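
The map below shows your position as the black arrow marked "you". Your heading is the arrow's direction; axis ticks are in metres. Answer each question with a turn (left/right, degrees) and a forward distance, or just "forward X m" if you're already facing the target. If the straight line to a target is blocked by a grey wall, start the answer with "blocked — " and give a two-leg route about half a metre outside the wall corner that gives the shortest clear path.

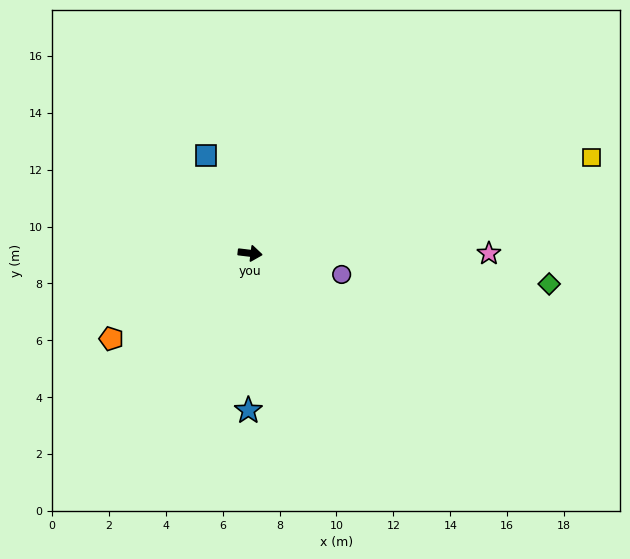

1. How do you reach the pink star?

turn left 7°, forward 8.4 m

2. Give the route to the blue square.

turn left 121°, forward 3.8 m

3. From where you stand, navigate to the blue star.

turn right 84°, forward 5.5 m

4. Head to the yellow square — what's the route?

turn left 22°, forward 12.4 m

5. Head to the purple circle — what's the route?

turn right 6°, forward 3.3 m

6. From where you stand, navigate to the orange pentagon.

turn right 142°, forward 5.7 m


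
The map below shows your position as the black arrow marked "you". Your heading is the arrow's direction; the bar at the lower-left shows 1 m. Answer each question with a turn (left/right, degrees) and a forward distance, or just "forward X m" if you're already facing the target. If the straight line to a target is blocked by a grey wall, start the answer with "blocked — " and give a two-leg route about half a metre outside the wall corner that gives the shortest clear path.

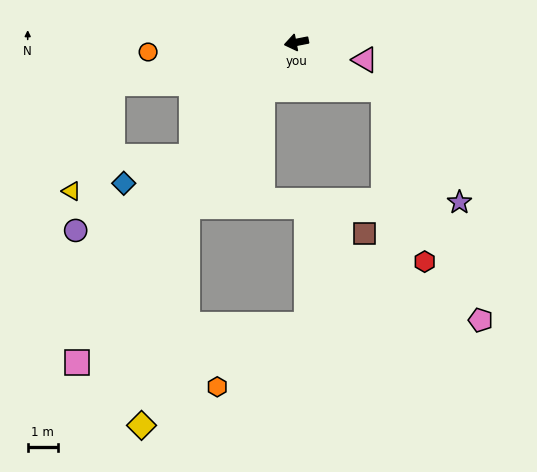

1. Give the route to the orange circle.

turn right 7°, forward 4.9 m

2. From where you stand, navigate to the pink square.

turn left 44°, forward 12.8 m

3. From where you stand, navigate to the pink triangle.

turn left 155°, forward 2.3 m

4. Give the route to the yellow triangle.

blocked — forward 6.2 m, then turn left 58°, forward 3.8 m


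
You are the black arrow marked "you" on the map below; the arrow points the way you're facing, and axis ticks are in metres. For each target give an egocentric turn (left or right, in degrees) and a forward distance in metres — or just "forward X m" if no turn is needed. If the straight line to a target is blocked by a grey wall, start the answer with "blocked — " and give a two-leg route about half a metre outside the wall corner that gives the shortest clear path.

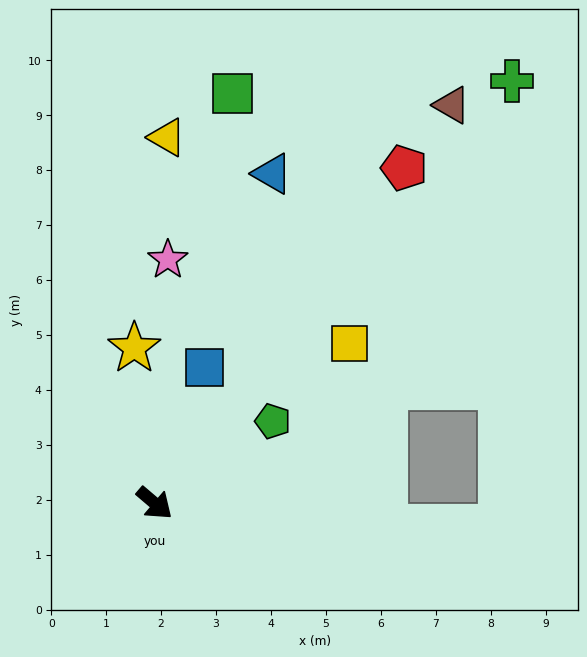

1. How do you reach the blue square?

turn left 110°, forward 2.6 m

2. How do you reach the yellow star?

turn left 138°, forward 2.8 m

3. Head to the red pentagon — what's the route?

turn left 94°, forward 7.6 m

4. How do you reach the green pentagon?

turn left 75°, forward 2.6 m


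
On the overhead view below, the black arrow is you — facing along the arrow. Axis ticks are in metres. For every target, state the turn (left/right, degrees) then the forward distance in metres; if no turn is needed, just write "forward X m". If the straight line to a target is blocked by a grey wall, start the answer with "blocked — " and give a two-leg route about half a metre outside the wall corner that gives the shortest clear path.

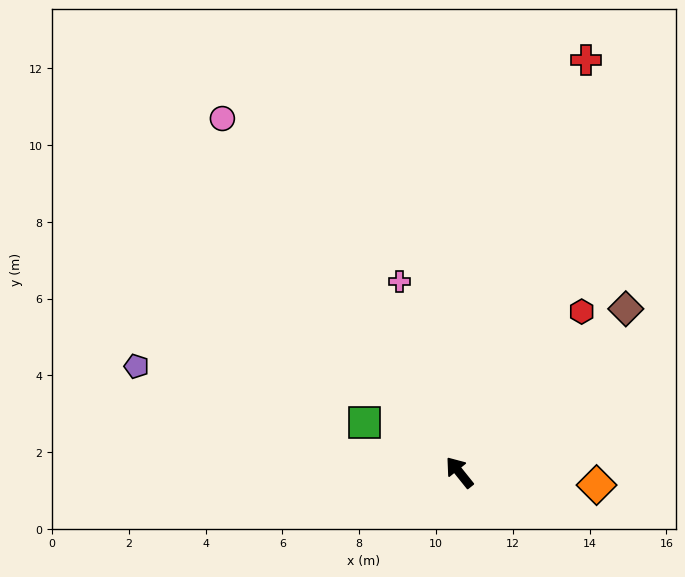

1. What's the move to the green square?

turn left 24°, forward 2.8 m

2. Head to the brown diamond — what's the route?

turn right 84°, forward 6.1 m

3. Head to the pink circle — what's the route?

turn right 5°, forward 11.1 m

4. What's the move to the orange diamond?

turn right 134°, forward 3.6 m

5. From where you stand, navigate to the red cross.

turn right 56°, forward 11.2 m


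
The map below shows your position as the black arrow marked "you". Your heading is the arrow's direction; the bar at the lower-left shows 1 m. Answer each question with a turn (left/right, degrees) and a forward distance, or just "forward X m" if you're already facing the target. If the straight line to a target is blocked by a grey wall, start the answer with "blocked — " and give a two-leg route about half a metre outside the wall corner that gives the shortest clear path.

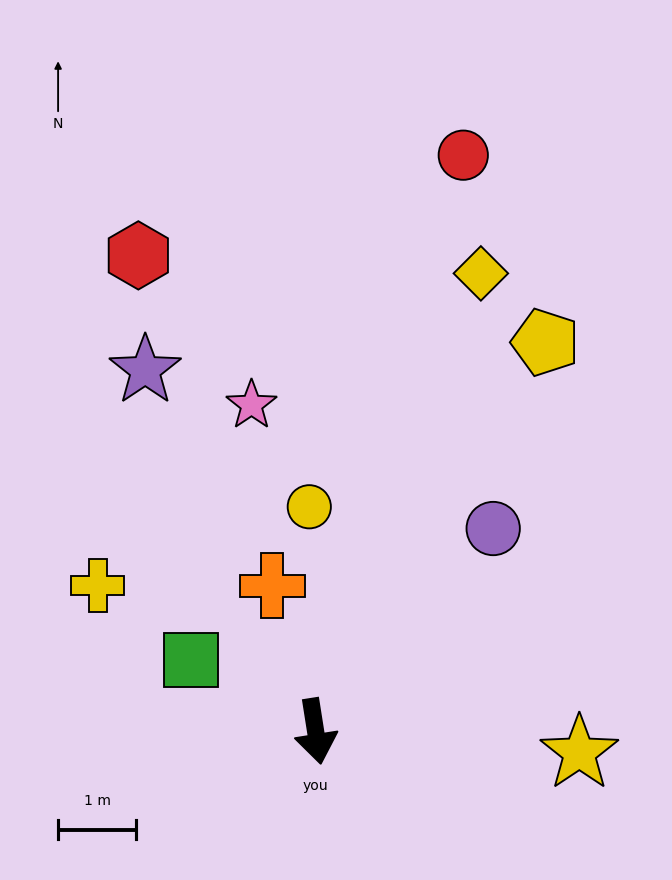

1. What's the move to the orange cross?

turn right 172°, forward 1.9 m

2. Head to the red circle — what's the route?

turn left 157°, forward 7.6 m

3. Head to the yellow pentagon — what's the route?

turn left 140°, forward 5.8 m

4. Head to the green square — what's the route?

turn right 129°, forward 1.8 m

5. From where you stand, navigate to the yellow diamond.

turn left 151°, forward 6.2 m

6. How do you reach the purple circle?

turn left 130°, forward 3.4 m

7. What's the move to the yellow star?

turn left 76°, forward 3.4 m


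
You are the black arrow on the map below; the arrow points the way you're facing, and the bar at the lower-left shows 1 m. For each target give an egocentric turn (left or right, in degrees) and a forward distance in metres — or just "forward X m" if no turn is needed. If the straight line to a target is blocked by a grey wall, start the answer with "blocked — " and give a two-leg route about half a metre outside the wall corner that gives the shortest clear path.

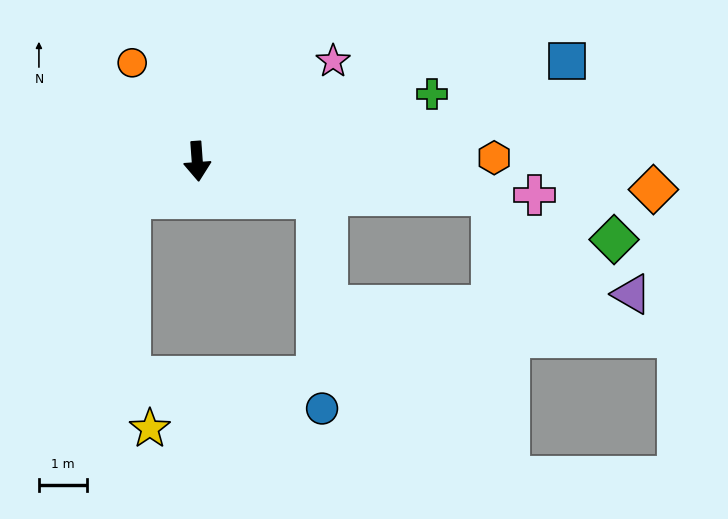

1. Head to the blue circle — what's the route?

blocked — turn left 69°, forward 2.6 m, then turn right 72°, forward 4.3 m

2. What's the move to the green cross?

turn left 102°, forward 5.0 m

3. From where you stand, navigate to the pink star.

turn left 122°, forward 3.5 m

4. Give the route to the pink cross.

turn left 80°, forward 7.0 m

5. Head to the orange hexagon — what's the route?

turn left 87°, forward 6.1 m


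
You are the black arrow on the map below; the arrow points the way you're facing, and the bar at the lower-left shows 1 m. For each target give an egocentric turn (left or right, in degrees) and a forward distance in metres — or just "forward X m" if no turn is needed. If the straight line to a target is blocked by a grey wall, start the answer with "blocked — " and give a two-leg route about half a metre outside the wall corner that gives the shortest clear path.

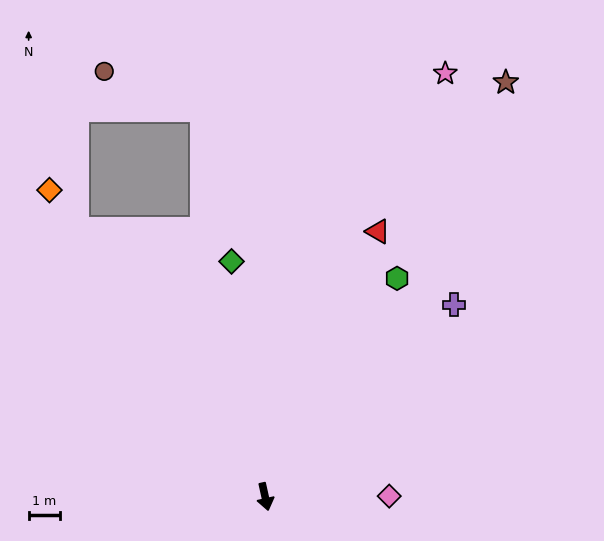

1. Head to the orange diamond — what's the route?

turn right 157°, forward 12.1 m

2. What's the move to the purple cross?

turn left 123°, forward 8.7 m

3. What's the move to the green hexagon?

turn left 136°, forward 8.2 m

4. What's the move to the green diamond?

turn left 176°, forward 7.7 m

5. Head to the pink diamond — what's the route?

turn left 78°, forward 4.0 m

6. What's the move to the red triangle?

turn left 145°, forward 9.3 m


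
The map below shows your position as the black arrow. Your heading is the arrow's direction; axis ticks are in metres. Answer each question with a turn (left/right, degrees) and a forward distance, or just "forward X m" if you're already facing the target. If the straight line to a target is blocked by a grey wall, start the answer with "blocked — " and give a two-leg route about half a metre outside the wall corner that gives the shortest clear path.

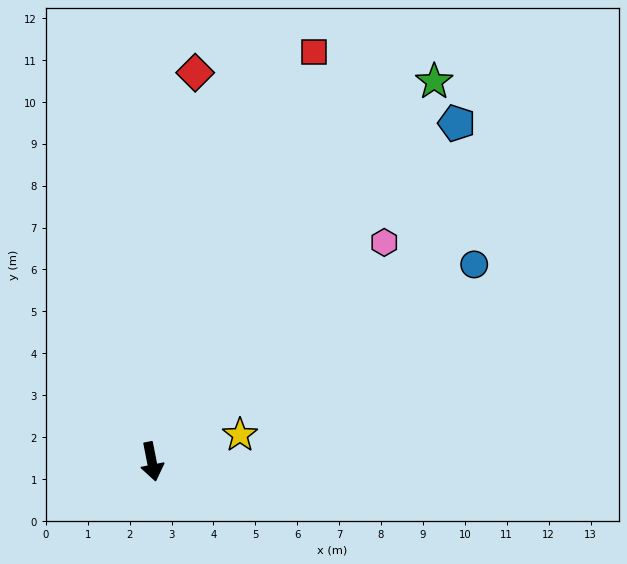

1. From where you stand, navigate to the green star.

turn left 132°, forward 11.3 m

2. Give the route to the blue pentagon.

turn left 127°, forward 10.9 m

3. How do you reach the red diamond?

turn left 162°, forward 9.3 m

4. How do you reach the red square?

turn left 147°, forward 10.5 m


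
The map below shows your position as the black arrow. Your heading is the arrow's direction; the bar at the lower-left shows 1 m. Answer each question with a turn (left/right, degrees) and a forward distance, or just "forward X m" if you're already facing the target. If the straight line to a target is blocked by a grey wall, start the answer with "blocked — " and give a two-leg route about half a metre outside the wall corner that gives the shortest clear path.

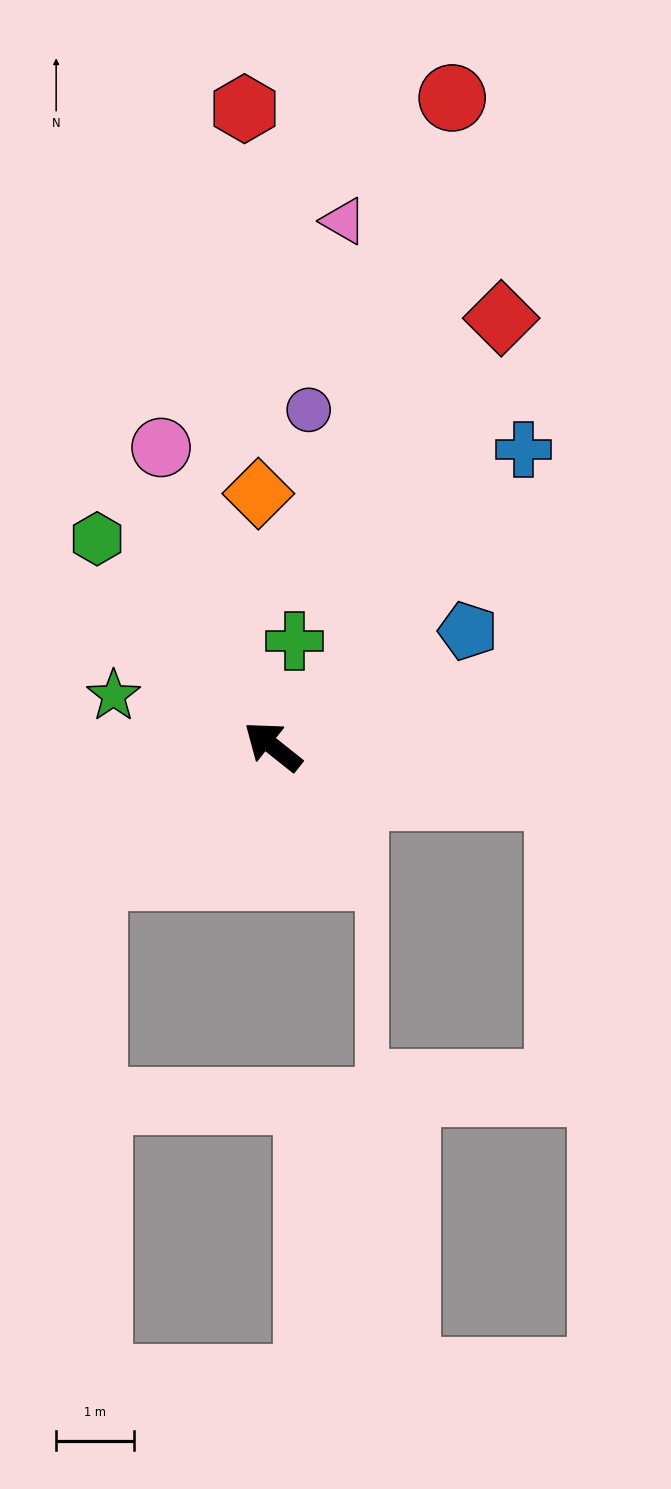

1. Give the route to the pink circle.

turn right 31°, forward 4.1 m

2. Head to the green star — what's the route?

turn left 21°, forward 2.1 m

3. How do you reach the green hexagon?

turn right 11°, forward 3.5 m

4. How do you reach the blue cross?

turn right 92°, forward 5.0 m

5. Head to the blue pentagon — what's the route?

turn right 111°, forward 2.9 m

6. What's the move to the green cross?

turn right 63°, forward 1.4 m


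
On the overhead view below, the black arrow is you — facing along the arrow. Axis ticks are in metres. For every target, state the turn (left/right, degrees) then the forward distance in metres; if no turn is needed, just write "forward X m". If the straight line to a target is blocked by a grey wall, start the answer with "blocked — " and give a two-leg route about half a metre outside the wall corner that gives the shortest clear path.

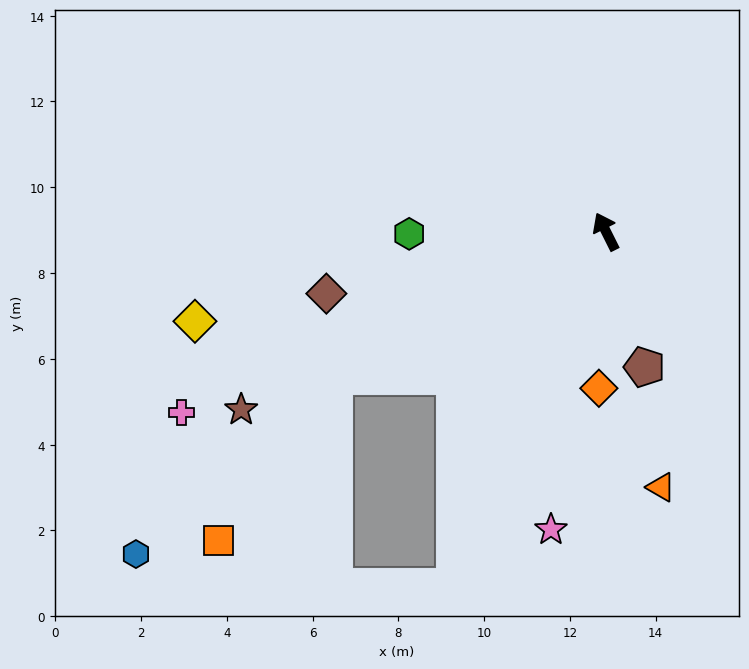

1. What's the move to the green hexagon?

turn left 64°, forward 4.6 m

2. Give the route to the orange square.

blocked — turn left 92°, forward 7.2 m, then turn left 26°, forward 4.7 m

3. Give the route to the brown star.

turn left 89°, forward 9.5 m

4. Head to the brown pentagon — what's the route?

turn left 169°, forward 3.3 m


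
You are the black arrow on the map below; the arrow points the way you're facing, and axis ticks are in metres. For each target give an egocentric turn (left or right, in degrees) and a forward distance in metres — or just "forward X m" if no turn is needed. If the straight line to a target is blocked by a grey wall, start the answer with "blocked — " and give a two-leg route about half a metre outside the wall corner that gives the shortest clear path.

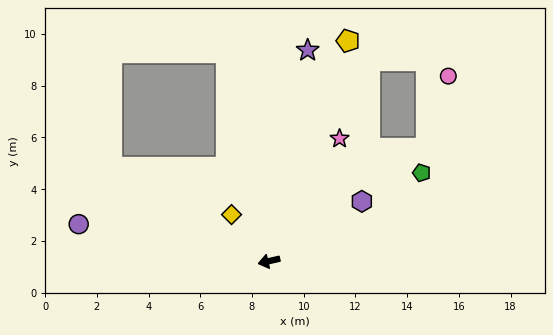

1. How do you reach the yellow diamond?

turn right 64°, forward 2.3 m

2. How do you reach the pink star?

turn right 133°, forward 5.5 m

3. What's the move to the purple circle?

turn right 24°, forward 7.5 m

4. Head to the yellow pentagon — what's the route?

turn right 123°, forward 9.0 m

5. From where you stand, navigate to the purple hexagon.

turn right 160°, forward 4.3 m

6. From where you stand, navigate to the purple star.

turn right 113°, forward 8.3 m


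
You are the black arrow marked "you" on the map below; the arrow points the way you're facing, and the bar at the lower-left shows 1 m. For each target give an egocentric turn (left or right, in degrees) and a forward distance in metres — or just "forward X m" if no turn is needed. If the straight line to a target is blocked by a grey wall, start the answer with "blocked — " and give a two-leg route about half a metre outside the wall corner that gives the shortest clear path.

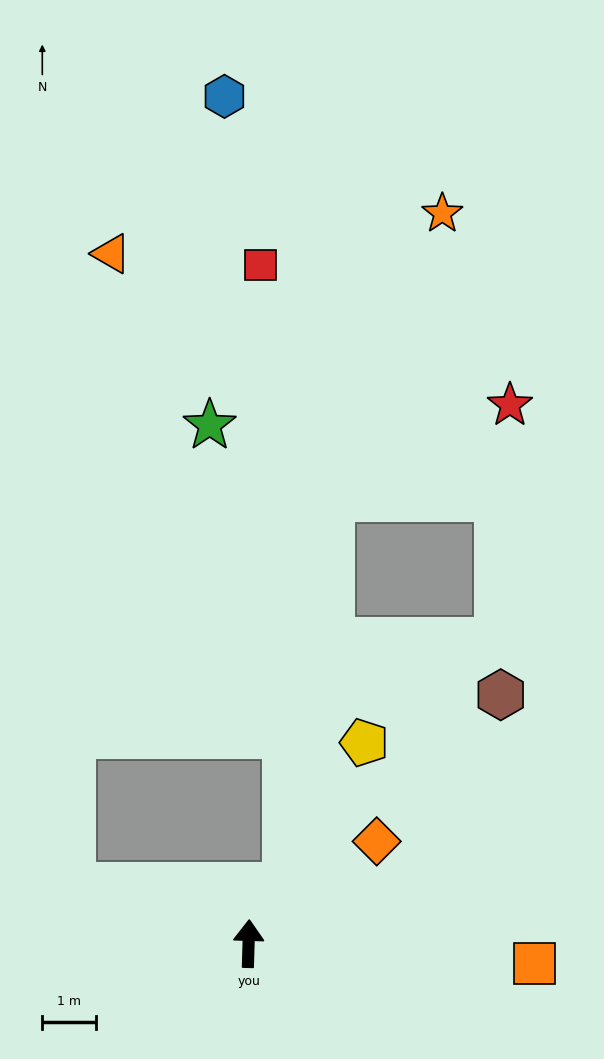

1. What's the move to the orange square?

turn right 92°, forward 5.3 m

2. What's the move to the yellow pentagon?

turn right 28°, forward 4.3 m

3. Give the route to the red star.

blocked — turn right 38°, forward 7.3 m, then turn left 37°, forward 4.4 m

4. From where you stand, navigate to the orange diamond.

turn right 50°, forward 3.0 m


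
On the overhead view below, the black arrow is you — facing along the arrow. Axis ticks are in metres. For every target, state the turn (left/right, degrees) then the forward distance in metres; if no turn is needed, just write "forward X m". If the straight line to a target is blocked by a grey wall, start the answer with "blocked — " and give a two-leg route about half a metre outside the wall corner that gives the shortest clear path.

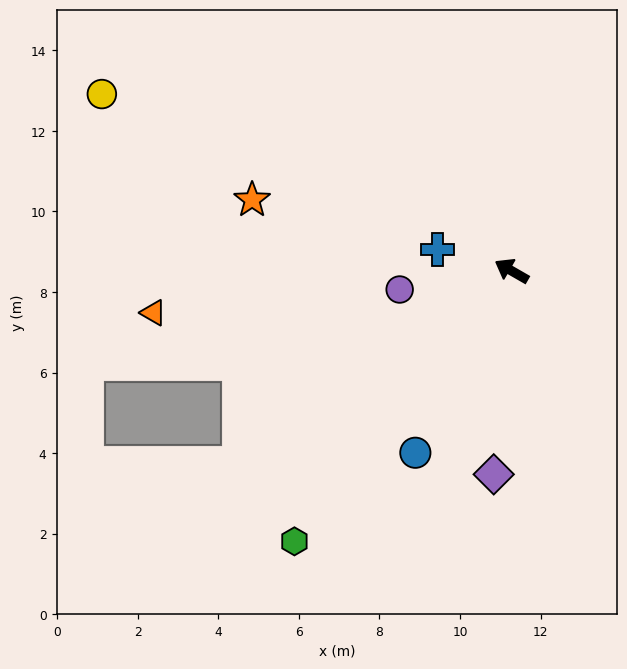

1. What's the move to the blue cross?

turn left 14°, forward 1.9 m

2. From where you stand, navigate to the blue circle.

turn left 92°, forward 5.1 m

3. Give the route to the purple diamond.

turn left 115°, forward 5.1 m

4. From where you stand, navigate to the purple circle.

turn left 39°, forward 2.8 m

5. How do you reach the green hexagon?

turn left 81°, forward 8.6 m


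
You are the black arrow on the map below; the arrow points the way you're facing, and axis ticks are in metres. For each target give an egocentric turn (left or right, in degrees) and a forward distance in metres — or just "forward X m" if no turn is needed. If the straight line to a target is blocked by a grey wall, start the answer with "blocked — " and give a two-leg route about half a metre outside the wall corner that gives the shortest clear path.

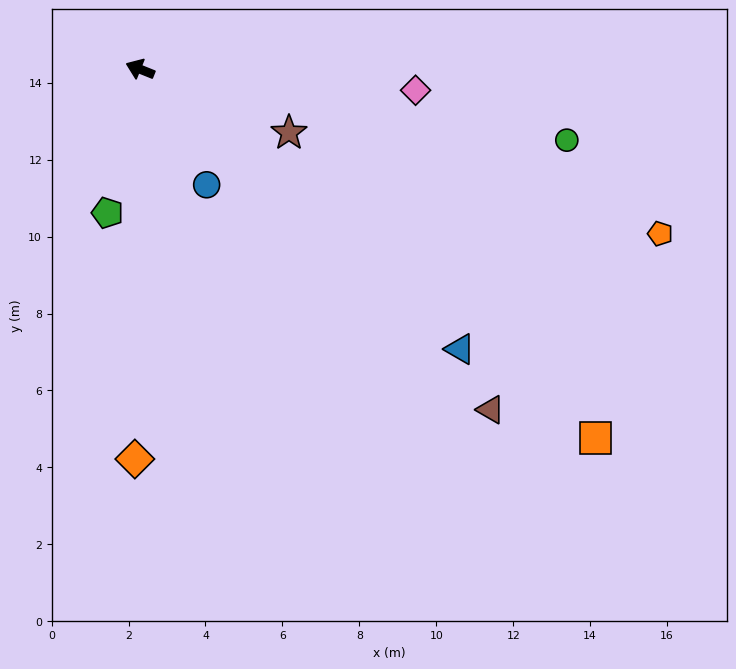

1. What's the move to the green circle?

turn right 168°, forward 11.2 m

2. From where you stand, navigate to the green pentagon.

turn left 99°, forward 3.8 m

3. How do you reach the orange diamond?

turn left 111°, forward 10.1 m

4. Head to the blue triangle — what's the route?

turn left 161°, forward 11.0 m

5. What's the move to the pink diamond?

turn right 162°, forward 7.2 m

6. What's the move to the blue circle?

turn left 142°, forward 3.5 m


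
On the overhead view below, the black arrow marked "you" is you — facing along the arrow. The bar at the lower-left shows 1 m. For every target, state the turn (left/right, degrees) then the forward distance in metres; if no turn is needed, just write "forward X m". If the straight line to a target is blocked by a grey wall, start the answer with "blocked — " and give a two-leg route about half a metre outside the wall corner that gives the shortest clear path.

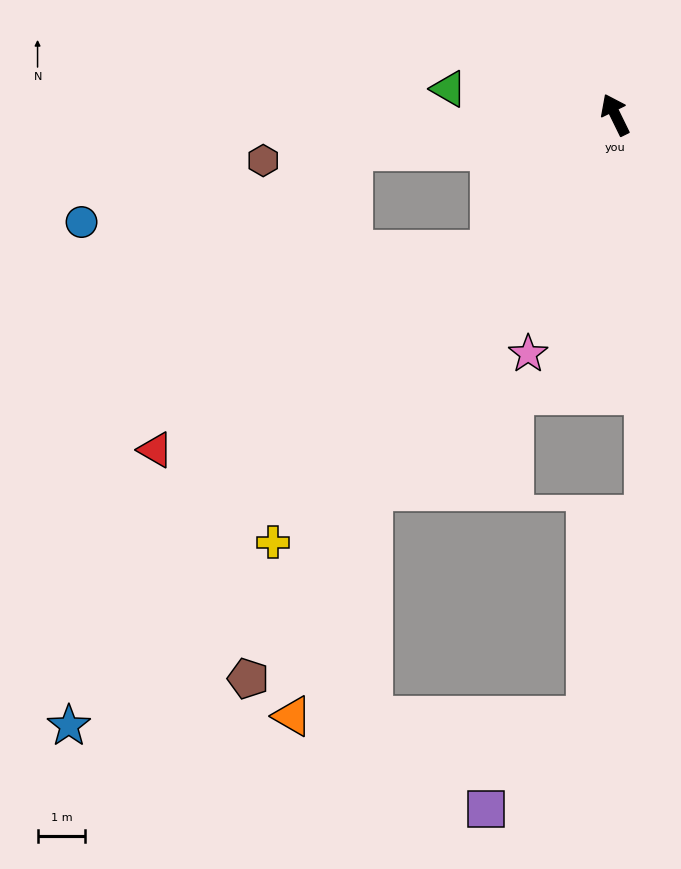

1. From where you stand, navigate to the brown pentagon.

turn left 121°, forward 14.1 m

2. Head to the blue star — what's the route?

turn left 112°, forward 17.2 m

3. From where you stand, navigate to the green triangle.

turn left 55°, forward 3.5 m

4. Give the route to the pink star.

turn left 134°, forward 5.4 m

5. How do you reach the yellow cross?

turn left 115°, forward 11.5 m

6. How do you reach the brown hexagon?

turn left 71°, forward 7.5 m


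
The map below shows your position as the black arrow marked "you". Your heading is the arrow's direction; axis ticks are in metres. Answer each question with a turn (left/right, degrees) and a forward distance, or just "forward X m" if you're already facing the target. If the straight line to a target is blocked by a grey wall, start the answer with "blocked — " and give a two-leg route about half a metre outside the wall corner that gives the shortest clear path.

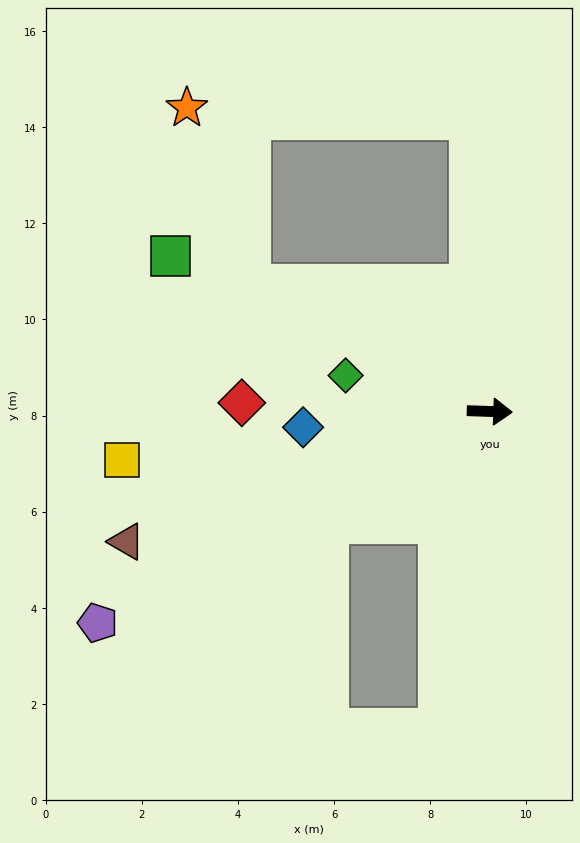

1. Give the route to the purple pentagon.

turn right 150°, forward 9.3 m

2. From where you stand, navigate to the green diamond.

turn left 168°, forward 3.1 m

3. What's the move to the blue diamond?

turn right 173°, forward 3.9 m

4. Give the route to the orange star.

blocked — turn left 154°, forward 5.6 m, then turn right 42°, forward 3.9 m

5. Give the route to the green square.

turn left 156°, forward 7.4 m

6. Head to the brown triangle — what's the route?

turn right 158°, forward 8.0 m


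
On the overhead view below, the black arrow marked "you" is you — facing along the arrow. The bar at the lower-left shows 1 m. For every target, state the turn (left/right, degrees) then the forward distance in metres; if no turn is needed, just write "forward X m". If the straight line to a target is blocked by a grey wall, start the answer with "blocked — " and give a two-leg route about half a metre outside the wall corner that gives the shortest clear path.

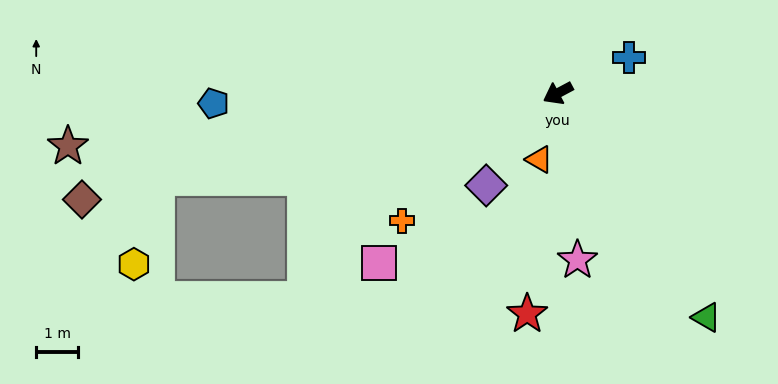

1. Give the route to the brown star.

turn right 22°, forward 11.8 m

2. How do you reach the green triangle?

turn left 95°, forward 6.4 m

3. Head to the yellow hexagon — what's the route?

blocked — turn right 16°, forward 9.8 m, then turn left 63°, forward 2.1 m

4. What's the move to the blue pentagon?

turn right 26°, forward 8.3 m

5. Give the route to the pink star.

turn left 69°, forward 4.0 m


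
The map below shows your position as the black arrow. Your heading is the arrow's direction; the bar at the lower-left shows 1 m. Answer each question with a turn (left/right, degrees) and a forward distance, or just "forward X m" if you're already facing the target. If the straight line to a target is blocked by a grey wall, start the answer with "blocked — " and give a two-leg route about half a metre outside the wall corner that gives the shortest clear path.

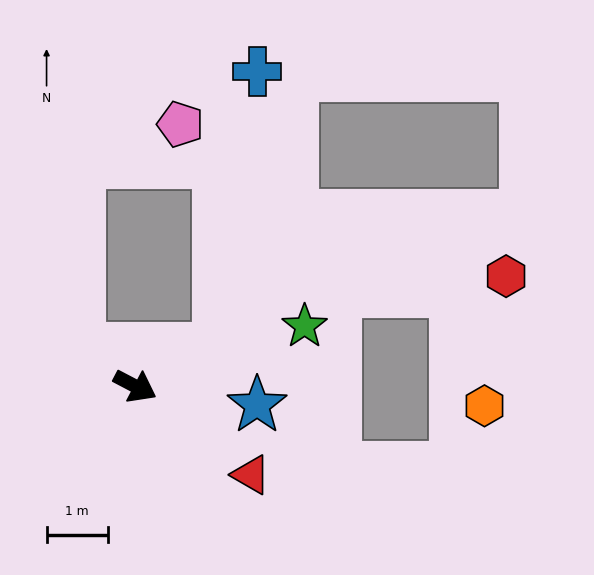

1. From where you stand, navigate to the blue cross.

blocked — turn left 52°, forward 1.5 m, then turn left 58°, forward 4.6 m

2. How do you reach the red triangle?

turn right 10°, forward 2.4 m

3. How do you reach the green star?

turn left 47°, forward 2.9 m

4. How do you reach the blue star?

turn left 19°, forward 2.0 m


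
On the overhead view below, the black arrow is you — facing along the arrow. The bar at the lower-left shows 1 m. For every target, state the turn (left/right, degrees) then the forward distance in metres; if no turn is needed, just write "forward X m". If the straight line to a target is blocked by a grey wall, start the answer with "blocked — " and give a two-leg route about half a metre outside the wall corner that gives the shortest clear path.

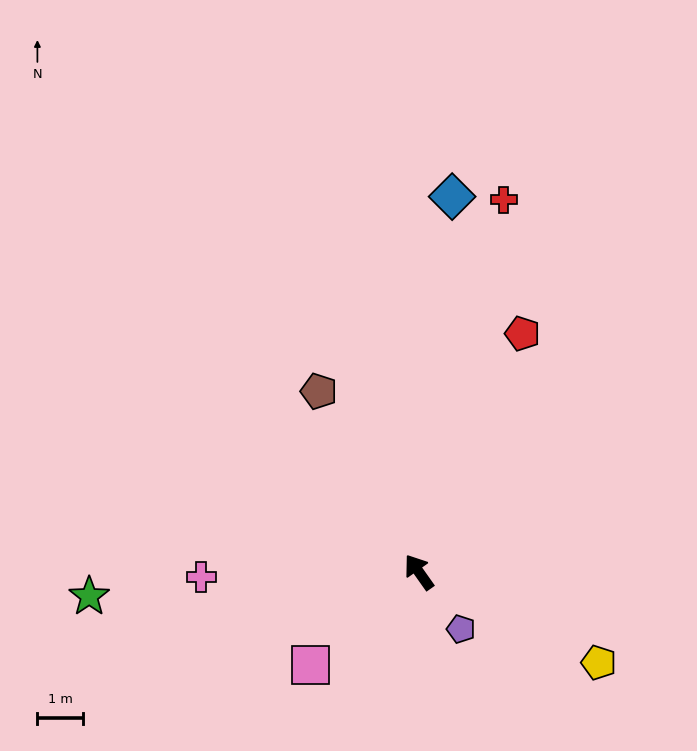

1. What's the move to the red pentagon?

turn right 59°, forward 5.8 m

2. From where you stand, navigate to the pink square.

turn left 95°, forward 3.2 m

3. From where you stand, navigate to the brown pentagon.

turn right 6°, forward 4.6 m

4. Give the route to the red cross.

turn right 48°, forward 8.5 m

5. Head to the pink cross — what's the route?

turn left 56°, forward 4.8 m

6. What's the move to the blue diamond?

turn right 40°, forward 8.4 m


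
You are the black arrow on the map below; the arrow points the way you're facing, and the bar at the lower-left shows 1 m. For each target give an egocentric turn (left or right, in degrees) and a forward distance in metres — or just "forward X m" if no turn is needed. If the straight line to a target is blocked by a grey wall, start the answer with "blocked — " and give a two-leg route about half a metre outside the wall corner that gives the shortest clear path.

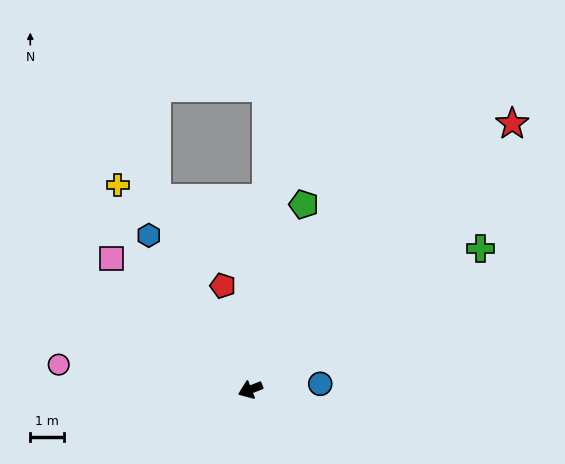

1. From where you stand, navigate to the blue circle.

turn left 163°, forward 2.1 m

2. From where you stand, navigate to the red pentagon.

turn right 97°, forward 3.2 m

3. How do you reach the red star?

turn right 156°, forward 11.0 m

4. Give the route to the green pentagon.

turn right 128°, forward 5.7 m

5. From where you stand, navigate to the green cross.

turn right 170°, forward 7.9 m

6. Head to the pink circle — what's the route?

turn right 29°, forward 5.7 m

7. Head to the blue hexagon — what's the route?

turn right 78°, forward 5.4 m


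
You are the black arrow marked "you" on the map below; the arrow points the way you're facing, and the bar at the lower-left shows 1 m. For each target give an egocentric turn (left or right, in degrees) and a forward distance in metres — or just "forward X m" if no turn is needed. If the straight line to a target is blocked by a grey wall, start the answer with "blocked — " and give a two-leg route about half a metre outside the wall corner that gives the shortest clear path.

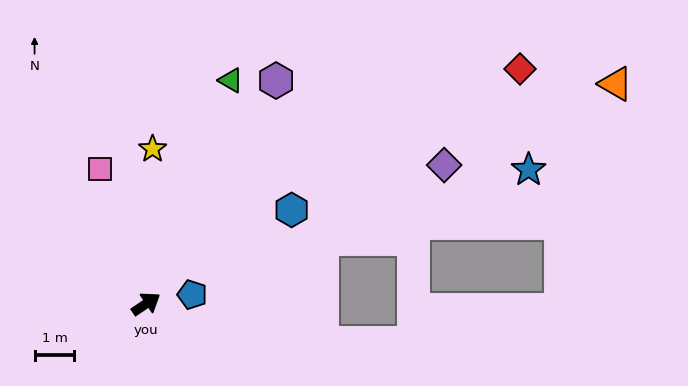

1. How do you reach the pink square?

turn left 75°, forward 3.6 m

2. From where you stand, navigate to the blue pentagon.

turn right 23°, forward 1.2 m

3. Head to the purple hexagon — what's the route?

turn left 26°, forward 6.5 m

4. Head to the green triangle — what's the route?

turn left 35°, forward 6.0 m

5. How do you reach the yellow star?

turn left 54°, forward 3.9 m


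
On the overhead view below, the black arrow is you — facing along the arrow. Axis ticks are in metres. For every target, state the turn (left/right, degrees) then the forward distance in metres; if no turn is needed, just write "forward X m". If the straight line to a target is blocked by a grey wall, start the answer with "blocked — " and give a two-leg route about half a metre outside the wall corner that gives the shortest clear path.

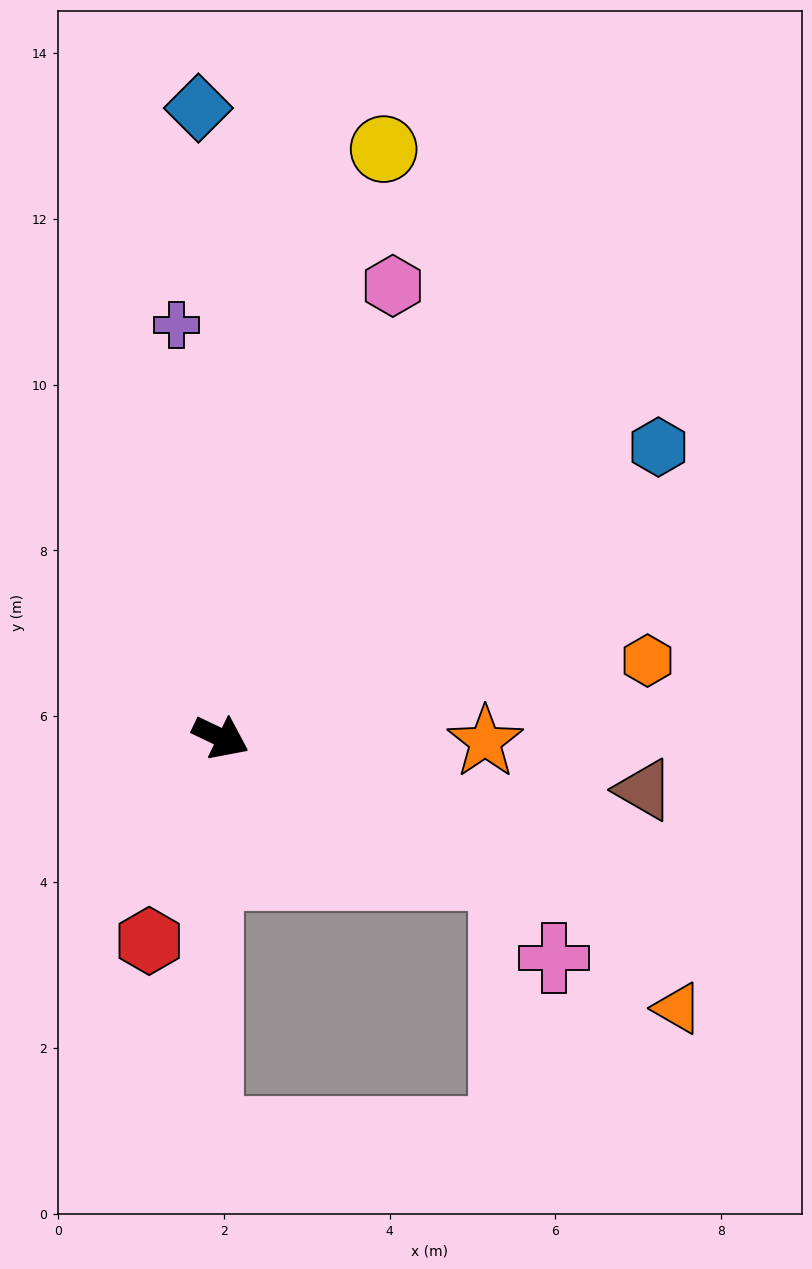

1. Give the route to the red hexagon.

turn right 84°, forward 2.6 m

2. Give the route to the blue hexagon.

turn left 59°, forward 6.3 m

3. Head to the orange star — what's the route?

turn left 25°, forward 3.2 m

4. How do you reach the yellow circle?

turn left 100°, forward 7.4 m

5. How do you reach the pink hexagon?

turn left 95°, forward 5.8 m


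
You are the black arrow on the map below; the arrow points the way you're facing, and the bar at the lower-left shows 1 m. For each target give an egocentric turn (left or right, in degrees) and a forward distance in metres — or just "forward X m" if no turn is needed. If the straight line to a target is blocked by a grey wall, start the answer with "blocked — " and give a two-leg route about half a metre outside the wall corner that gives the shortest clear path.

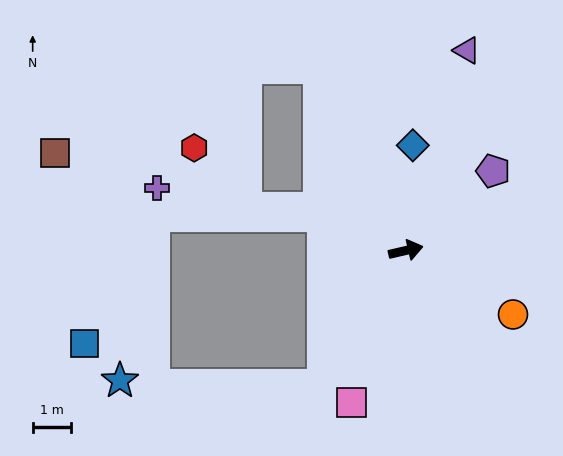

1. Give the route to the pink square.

turn right 123°, forward 4.2 m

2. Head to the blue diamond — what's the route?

turn left 73°, forward 2.8 m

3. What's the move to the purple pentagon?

turn left 29°, forward 3.1 m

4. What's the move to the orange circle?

turn right 44°, forward 3.3 m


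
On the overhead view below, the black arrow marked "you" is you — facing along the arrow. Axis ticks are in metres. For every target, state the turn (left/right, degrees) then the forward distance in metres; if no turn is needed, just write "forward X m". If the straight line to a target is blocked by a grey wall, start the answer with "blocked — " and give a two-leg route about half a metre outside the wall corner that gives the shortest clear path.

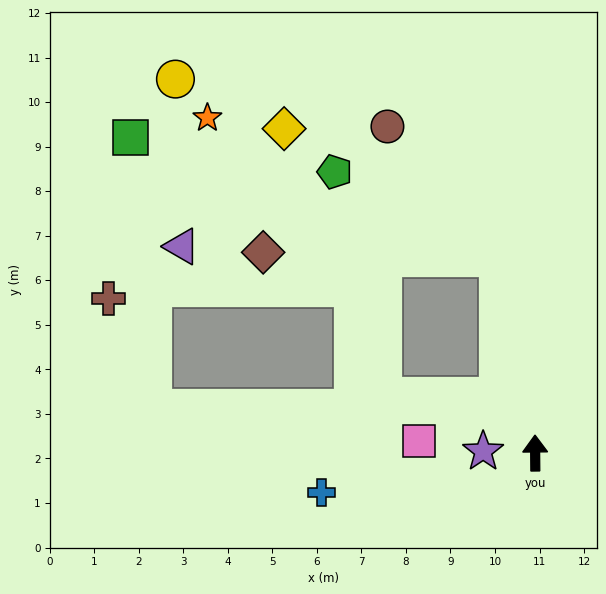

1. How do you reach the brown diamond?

blocked — turn left 10°, forward 4.5 m, then turn left 78°, forward 5.3 m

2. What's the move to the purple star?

turn left 88°, forward 1.2 m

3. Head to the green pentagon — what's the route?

blocked — turn left 10°, forward 4.5 m, then turn left 52°, forward 4.1 m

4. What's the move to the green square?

blocked — turn left 10°, forward 4.5 m, then turn left 61°, forward 8.7 m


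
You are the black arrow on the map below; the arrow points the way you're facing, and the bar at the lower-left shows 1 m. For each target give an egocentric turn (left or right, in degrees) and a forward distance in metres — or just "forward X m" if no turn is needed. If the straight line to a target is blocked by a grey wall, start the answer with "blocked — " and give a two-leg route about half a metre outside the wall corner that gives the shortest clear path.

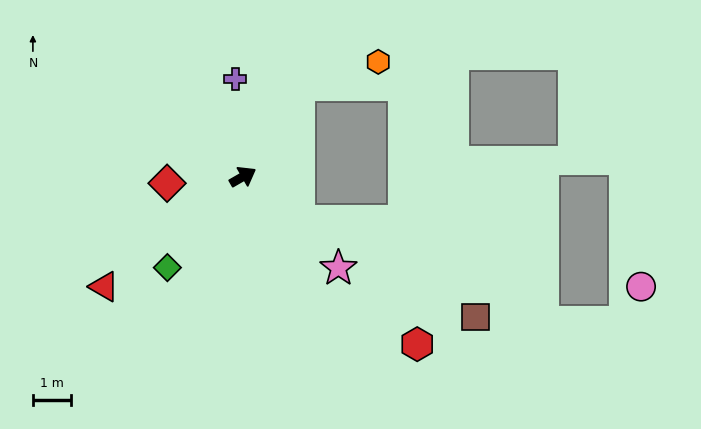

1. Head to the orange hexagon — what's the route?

blocked — turn left 29°, forward 2.8 m, then turn right 43°, forward 2.2 m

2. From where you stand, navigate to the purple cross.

turn left 65°, forward 2.6 m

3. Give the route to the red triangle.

turn right 172°, forward 4.6 m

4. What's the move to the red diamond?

turn left 155°, forward 2.0 m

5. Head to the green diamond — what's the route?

turn right 160°, forward 3.1 m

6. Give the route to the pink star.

turn right 74°, forward 3.4 m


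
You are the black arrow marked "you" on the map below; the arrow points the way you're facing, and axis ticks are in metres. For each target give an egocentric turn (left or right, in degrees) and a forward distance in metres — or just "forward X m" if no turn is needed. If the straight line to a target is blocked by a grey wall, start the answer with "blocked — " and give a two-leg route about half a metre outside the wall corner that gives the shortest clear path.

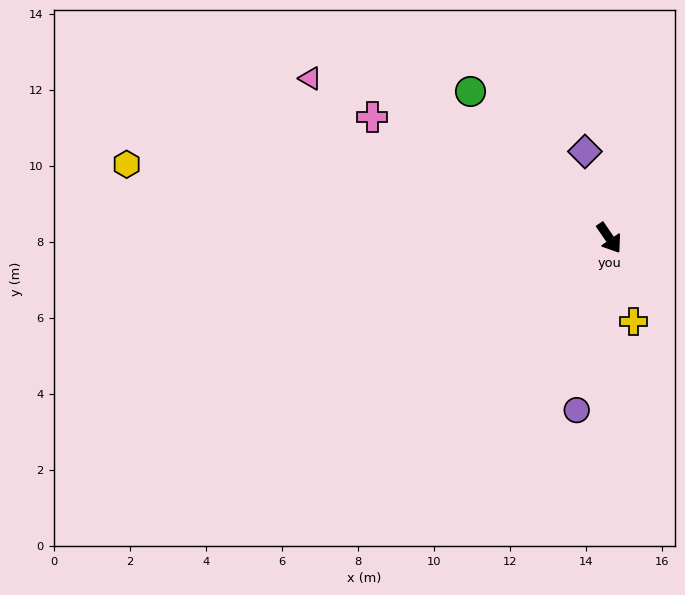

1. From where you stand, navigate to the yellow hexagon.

turn right 133°, forward 12.8 m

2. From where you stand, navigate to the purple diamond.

turn left 161°, forward 2.4 m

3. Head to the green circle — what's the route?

turn right 171°, forward 5.3 m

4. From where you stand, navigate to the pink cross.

turn right 151°, forward 7.0 m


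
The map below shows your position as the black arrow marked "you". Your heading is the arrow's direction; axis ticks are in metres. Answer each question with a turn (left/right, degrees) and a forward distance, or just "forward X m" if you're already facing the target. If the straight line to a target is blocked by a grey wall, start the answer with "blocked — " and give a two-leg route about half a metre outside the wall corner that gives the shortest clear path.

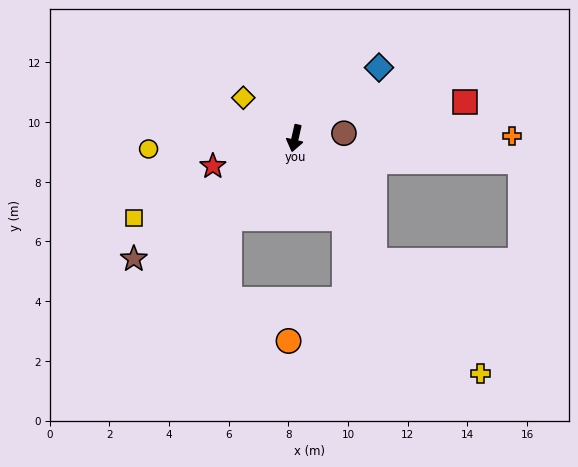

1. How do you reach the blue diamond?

turn left 143°, forward 3.7 m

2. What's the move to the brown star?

turn right 40°, forward 6.7 m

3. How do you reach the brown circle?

turn left 109°, forward 1.6 m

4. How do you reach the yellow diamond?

turn right 115°, forward 2.2 m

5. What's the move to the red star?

turn right 58°, forward 2.9 m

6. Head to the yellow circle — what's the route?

turn right 73°, forward 4.9 m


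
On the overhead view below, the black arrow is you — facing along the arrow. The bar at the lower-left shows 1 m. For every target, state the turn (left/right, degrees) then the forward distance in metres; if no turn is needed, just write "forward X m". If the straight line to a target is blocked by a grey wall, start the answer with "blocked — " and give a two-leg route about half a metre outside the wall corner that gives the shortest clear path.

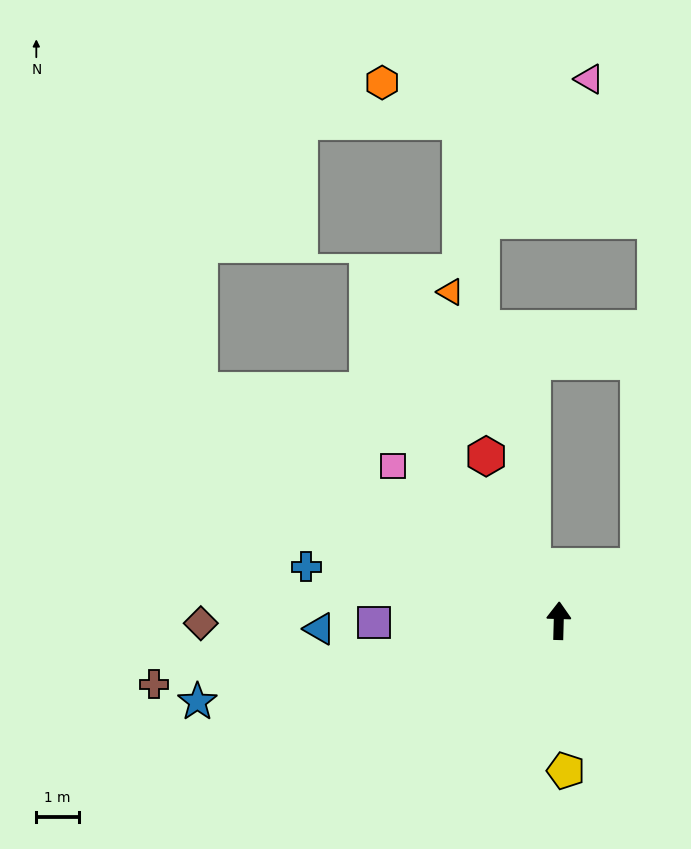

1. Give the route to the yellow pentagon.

turn right 176°, forward 3.5 m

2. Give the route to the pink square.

turn left 49°, forward 5.4 m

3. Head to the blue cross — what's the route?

turn left 79°, forward 6.1 m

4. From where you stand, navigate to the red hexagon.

turn left 25°, forward 4.2 m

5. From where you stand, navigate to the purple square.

turn left 92°, forward 4.4 m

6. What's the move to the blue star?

turn left 104°, forward 8.7 m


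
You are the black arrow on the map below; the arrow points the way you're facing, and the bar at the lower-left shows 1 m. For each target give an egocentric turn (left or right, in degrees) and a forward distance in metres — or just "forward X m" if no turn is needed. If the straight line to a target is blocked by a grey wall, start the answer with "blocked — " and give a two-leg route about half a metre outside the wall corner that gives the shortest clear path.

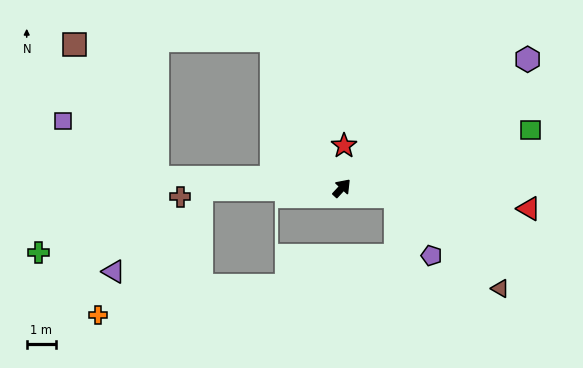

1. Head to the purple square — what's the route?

blocked — turn left 130°, forward 6.4 m, then turn right 29°, forward 3.8 m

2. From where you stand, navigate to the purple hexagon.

turn right 13°, forward 7.8 m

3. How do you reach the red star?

turn left 40°, forward 1.5 m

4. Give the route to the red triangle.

turn right 54°, forward 6.5 m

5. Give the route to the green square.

turn right 30°, forward 6.8 m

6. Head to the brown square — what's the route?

blocked — turn left 130°, forward 6.4 m, then turn right 56°, forward 5.4 m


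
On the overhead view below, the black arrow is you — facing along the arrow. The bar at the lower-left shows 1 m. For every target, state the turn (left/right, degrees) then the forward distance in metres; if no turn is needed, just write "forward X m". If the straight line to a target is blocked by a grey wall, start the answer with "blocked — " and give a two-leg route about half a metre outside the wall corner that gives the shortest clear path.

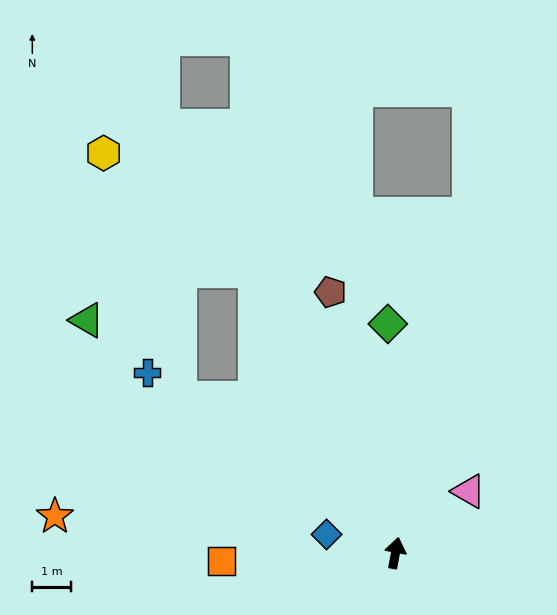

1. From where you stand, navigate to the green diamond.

turn left 12°, forward 5.9 m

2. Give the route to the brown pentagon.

turn left 25°, forward 6.9 m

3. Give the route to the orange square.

turn left 103°, forward 4.5 m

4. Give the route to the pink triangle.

turn right 39°, forward 2.5 m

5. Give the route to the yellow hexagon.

blocked — turn left 37°, forward 8.1 m, then turn left 25°, forward 4.9 m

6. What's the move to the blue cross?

turn left 65°, forward 7.9 m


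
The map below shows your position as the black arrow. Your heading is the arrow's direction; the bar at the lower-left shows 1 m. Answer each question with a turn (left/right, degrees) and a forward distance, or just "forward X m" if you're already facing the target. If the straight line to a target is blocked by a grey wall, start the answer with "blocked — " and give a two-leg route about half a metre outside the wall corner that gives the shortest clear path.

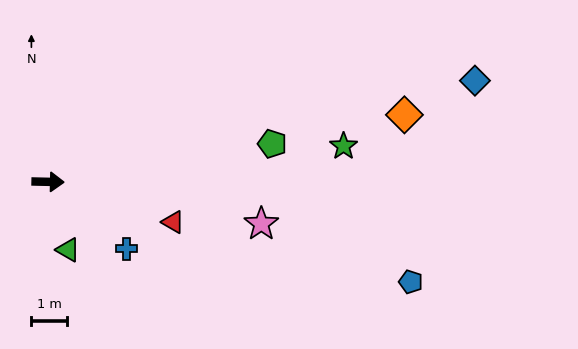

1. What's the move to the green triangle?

turn right 72°, forward 2.0 m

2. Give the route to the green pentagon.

turn left 11°, forward 6.5 m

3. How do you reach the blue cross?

turn right 39°, forward 2.9 m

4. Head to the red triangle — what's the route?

turn right 17°, forward 3.7 m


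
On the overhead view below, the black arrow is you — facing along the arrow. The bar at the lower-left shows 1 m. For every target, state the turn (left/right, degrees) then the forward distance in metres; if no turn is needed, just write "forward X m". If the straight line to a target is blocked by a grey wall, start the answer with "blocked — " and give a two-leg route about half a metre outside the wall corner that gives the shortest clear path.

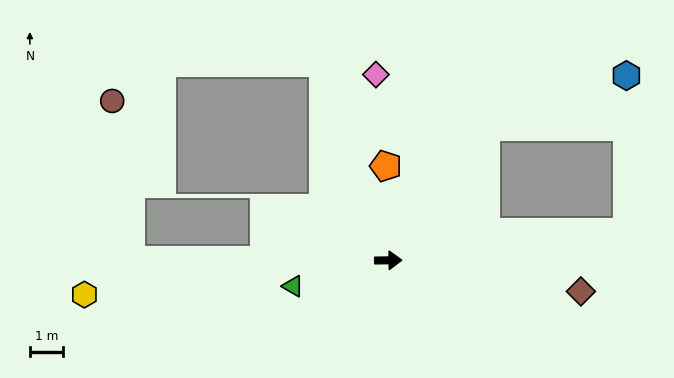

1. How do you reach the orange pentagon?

turn left 91°, forward 2.8 m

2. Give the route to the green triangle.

turn right 166°, forward 2.9 m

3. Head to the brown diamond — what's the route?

turn right 10°, forward 5.8 m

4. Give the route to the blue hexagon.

blocked — turn left 53°, forward 4.9 m, then turn right 34°, forward 4.5 m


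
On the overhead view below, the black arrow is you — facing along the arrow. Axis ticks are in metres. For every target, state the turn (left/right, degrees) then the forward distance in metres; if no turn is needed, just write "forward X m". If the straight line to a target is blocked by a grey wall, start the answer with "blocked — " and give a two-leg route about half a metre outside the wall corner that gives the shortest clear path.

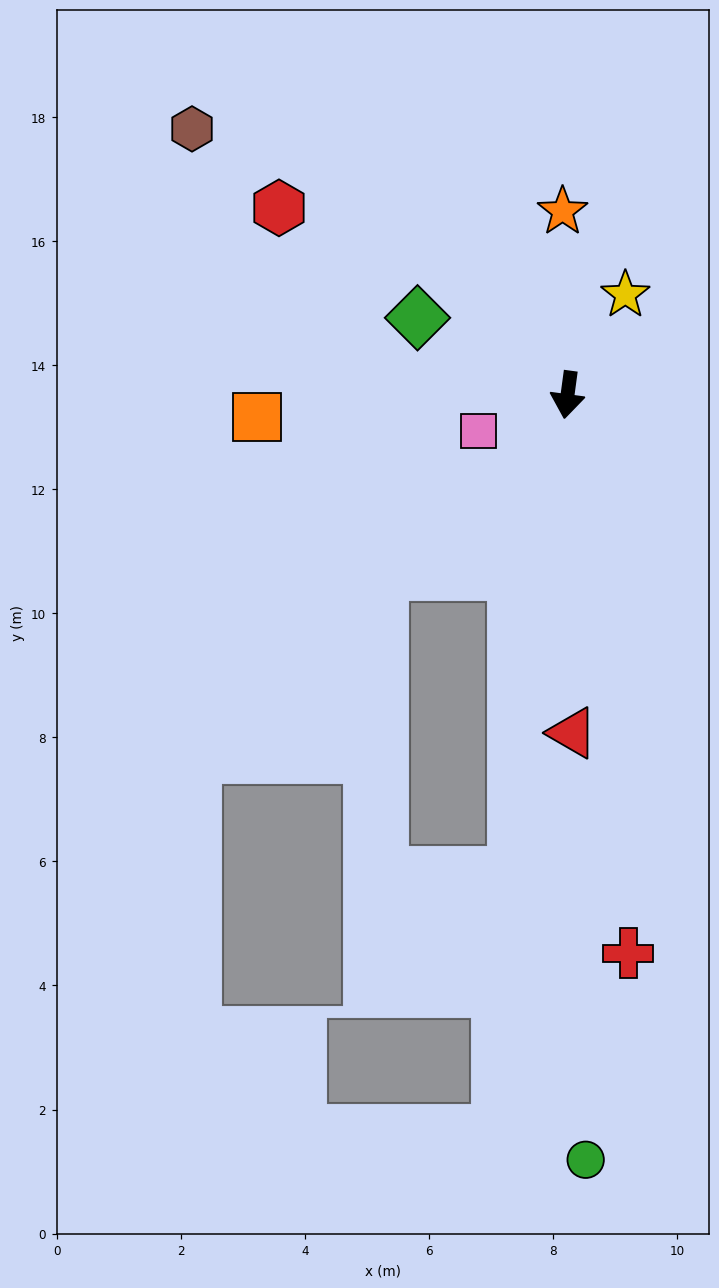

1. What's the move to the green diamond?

turn right 110°, forward 2.7 m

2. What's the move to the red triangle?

turn left 9°, forward 5.4 m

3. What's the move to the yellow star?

turn left 158°, forward 1.9 m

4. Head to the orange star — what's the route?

turn right 171°, forward 3.0 m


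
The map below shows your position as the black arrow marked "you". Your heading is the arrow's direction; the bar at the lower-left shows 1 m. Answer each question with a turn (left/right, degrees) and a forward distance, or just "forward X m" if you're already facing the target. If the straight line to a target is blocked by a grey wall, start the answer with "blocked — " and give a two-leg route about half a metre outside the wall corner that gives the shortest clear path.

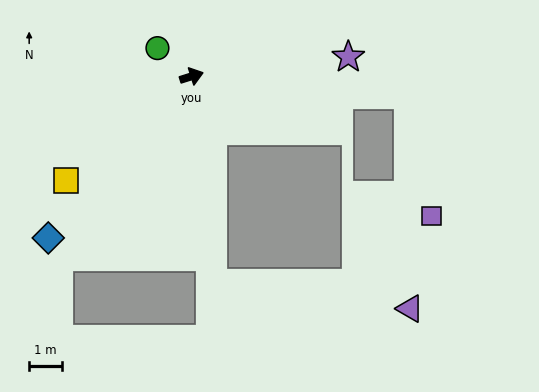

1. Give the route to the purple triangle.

blocked — turn right 102°, forward 6.3 m, then turn left 77°, forward 6.0 m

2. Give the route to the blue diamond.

turn right 149°, forward 6.5 m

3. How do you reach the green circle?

turn left 123°, forward 1.3 m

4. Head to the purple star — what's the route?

turn right 10°, forward 4.8 m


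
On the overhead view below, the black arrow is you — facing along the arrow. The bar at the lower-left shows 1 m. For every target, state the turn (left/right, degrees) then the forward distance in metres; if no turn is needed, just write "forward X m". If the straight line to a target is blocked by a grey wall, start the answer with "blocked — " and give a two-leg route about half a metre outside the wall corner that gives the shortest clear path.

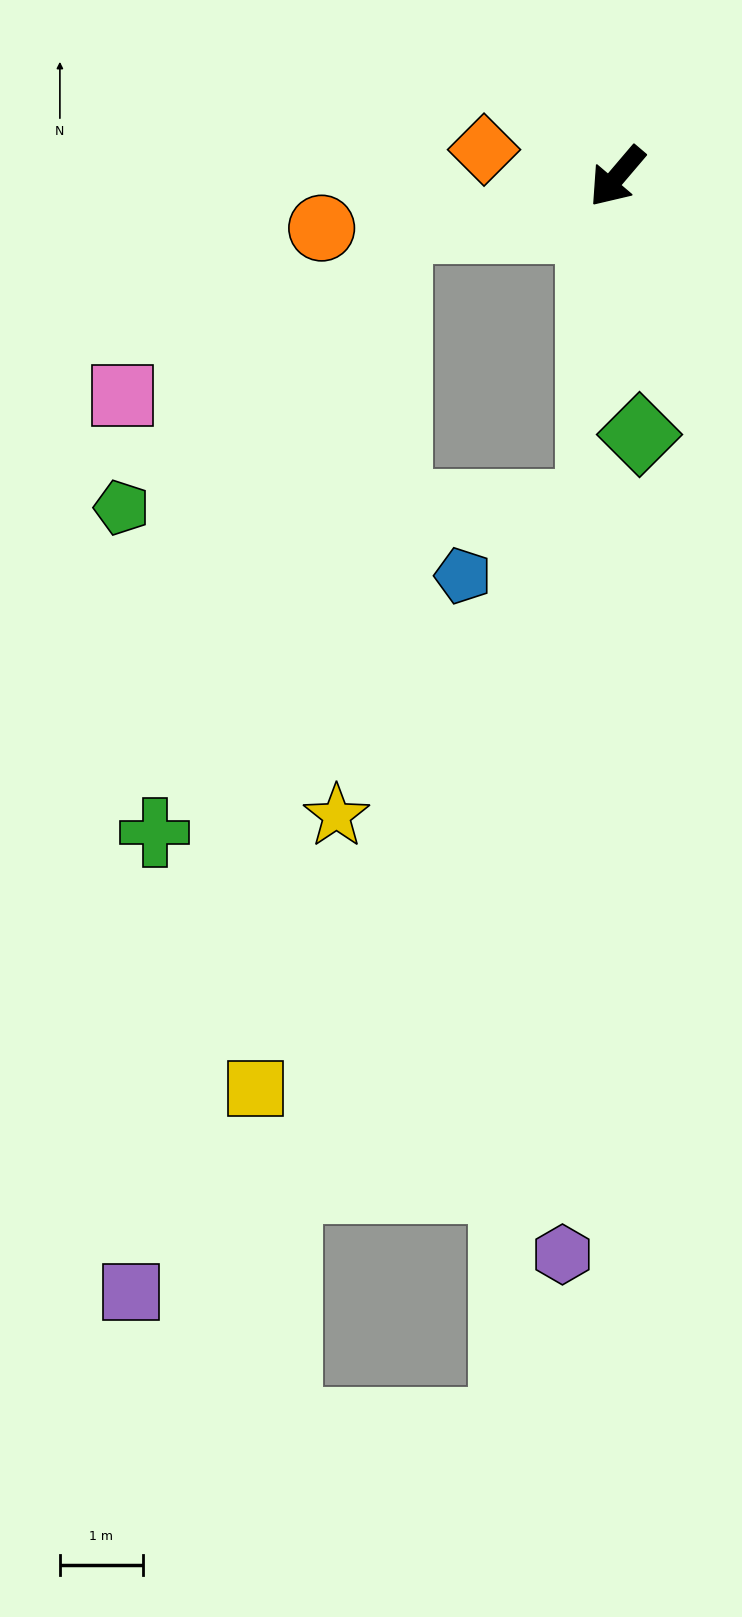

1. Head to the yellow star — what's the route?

blocked — turn right 37°, forward 2.7 m, then turn left 72°, forward 7.1 m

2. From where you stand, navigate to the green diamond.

turn left 45°, forward 3.1 m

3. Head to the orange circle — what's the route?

turn right 40°, forward 3.6 m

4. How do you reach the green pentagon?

blocked — turn right 37°, forward 2.7 m, then turn left 33°, forward 4.7 m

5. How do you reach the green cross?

blocked — turn right 37°, forward 2.7 m, then turn left 56°, forward 7.8 m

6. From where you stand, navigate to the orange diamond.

turn right 61°, forward 1.6 m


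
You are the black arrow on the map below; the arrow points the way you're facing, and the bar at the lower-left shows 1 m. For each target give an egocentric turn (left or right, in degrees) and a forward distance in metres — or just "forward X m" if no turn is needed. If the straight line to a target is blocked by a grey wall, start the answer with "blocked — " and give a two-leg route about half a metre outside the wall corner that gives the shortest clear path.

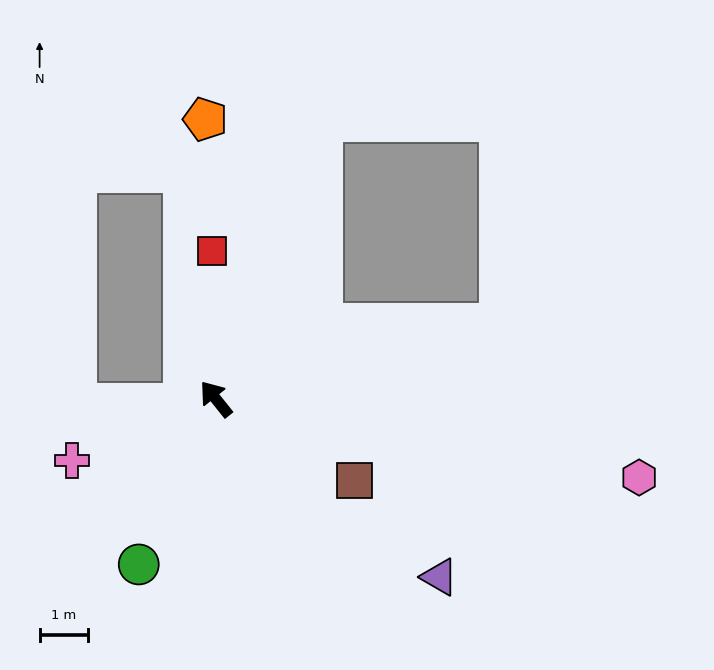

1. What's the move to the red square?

turn right 37°, forward 3.0 m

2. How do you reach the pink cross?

turn left 75°, forward 3.2 m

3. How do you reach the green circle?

turn left 116°, forward 3.8 m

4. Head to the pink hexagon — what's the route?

turn right 139°, forward 8.8 m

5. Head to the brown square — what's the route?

turn right 159°, forward 3.3 m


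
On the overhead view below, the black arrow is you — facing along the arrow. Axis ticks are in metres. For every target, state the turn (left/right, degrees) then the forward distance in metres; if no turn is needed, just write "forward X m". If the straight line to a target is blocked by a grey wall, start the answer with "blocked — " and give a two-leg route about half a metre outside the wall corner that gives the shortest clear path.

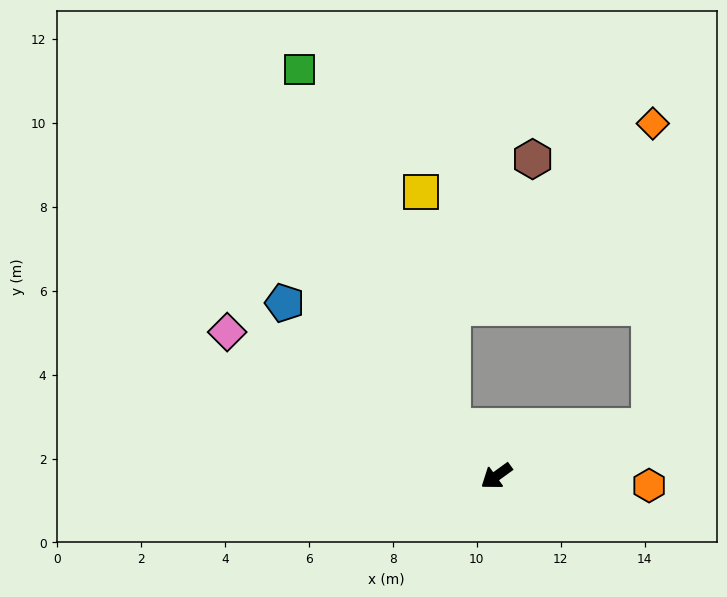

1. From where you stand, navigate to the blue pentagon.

turn right 75°, forward 6.5 m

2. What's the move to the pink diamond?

turn right 64°, forward 7.3 m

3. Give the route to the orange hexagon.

turn left 141°, forward 3.6 m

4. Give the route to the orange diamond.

blocked — turn left 162°, forward 3.8 m, then turn left 71°, forward 7.2 m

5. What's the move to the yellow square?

blocked — turn right 85°, forward 1.6 m, then turn right 33°, forward 5.6 m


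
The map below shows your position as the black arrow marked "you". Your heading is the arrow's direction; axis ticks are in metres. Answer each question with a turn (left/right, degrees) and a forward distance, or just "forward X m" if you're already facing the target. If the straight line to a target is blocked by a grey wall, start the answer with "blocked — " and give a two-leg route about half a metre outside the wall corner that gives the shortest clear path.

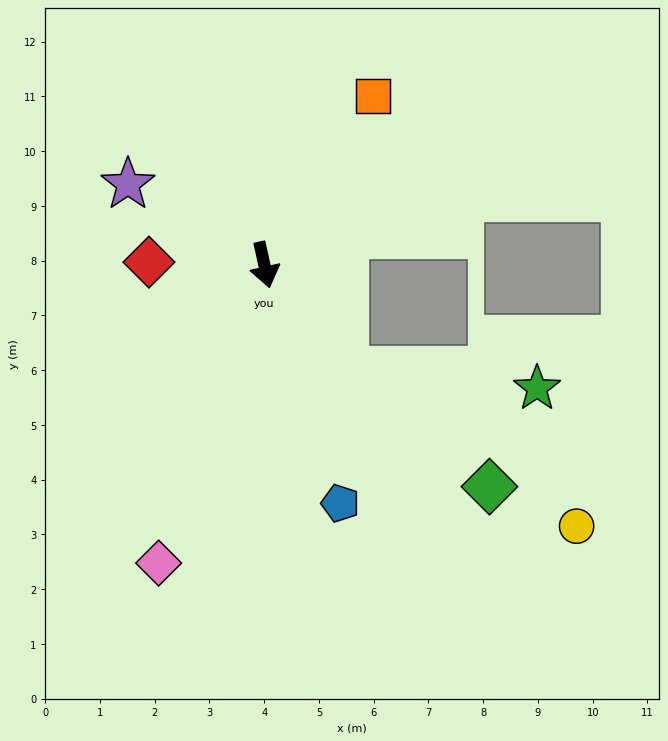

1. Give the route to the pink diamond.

turn right 32°, forward 5.8 m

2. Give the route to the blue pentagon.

turn left 5°, forward 4.6 m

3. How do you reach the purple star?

turn right 133°, forward 2.9 m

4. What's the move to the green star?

blocked — turn left 25°, forward 2.4 m, then turn left 47°, forward 3.5 m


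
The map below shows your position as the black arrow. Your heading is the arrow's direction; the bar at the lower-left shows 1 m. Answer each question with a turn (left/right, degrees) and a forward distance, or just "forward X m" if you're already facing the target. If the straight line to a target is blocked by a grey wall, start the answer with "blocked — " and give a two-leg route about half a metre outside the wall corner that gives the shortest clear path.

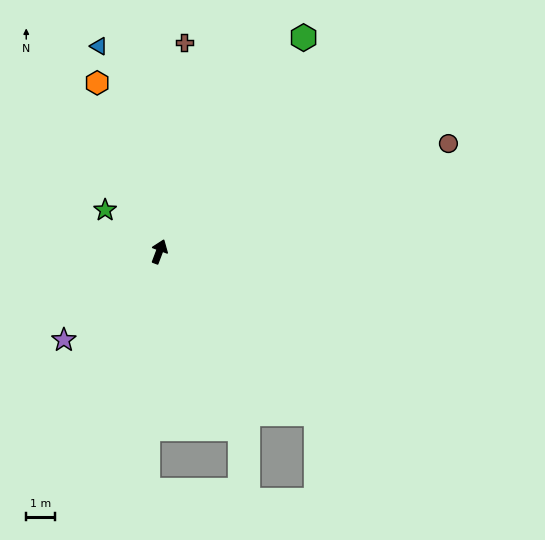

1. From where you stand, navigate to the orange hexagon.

turn left 41°, forward 6.2 m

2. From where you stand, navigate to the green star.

turn left 73°, forward 2.4 m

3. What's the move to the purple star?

turn left 154°, forward 4.5 m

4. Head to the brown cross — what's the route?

turn left 14°, forward 7.2 m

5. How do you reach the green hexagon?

turn right 13°, forward 8.9 m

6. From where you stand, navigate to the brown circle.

turn right 49°, forward 10.6 m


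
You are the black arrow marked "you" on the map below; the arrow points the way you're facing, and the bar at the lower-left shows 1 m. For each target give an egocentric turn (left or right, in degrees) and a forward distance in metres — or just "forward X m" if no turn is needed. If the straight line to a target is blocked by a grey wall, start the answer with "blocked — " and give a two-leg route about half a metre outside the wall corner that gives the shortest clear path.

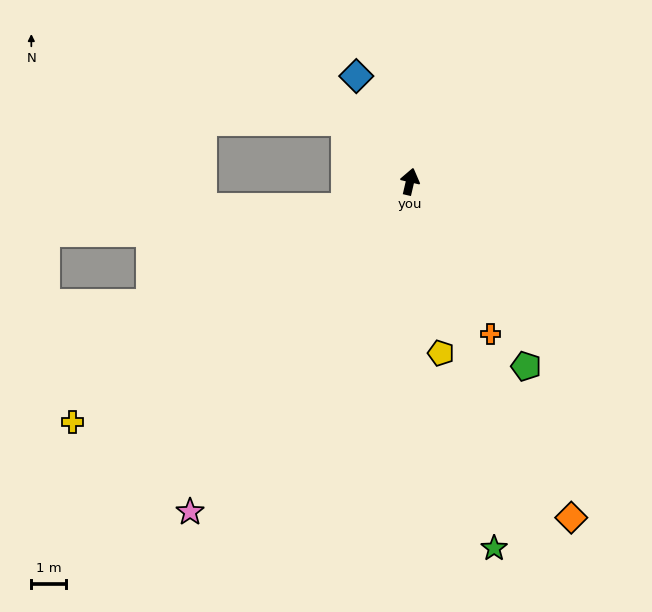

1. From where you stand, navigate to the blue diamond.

turn left 40°, forward 3.4 m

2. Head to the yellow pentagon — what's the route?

turn right 157°, forward 5.0 m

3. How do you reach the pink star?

turn left 159°, forward 11.5 m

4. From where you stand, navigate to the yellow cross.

turn left 139°, forward 12.0 m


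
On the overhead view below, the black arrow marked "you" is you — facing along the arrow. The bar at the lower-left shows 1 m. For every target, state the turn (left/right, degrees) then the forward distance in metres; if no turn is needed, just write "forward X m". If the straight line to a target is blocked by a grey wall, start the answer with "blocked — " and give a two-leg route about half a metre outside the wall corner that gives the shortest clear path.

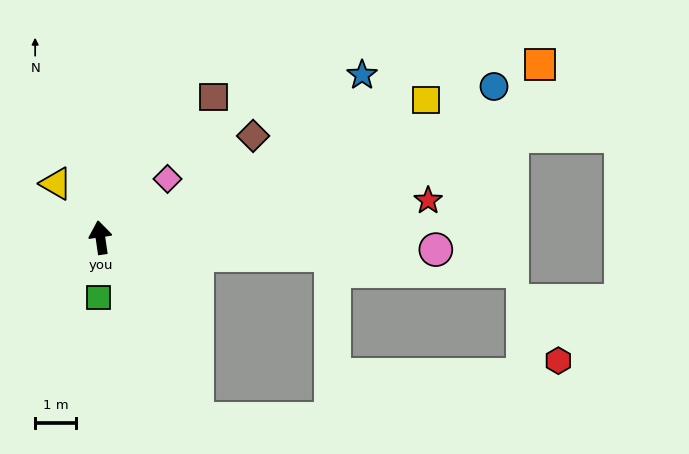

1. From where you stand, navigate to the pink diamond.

turn right 57°, forward 2.2 m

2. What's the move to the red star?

turn right 92°, forward 8.0 m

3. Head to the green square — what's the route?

turn left 170°, forward 1.5 m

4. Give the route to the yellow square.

turn right 75°, forward 8.6 m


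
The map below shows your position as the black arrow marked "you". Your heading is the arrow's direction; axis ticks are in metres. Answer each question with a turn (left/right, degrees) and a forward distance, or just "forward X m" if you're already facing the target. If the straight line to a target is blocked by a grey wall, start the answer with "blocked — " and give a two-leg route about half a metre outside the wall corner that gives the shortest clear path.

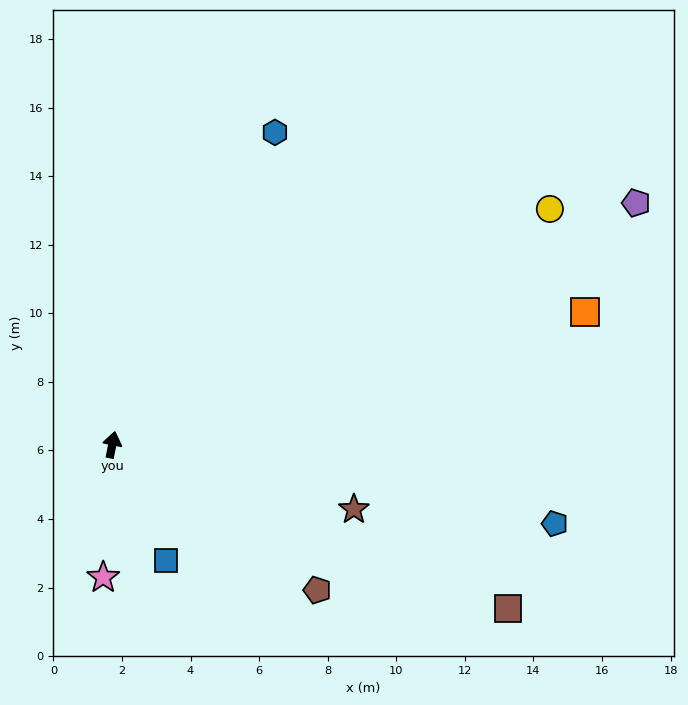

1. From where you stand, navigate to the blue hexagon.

turn right 16°, forward 10.3 m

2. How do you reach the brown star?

turn right 94°, forward 7.3 m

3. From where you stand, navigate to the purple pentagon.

turn right 54°, forward 16.8 m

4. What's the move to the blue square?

turn right 144°, forward 3.7 m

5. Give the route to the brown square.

turn right 101°, forward 12.5 m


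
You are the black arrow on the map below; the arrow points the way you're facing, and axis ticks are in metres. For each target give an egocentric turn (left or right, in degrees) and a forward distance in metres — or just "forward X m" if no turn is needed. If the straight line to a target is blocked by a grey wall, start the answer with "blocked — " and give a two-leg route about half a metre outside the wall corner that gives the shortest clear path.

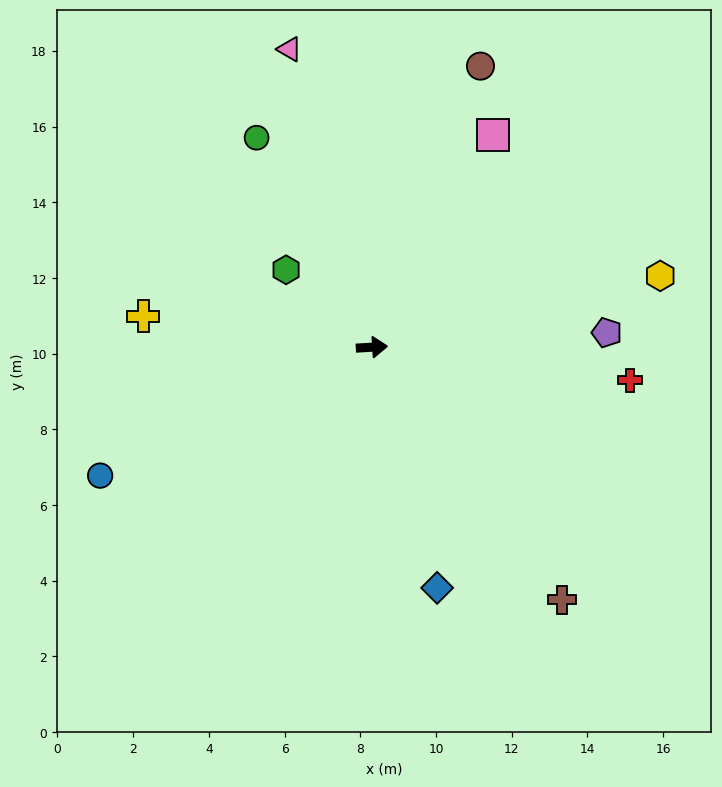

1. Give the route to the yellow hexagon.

turn left 10°, forward 7.8 m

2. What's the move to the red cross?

turn right 11°, forward 6.9 m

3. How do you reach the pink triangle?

turn left 102°, forward 8.2 m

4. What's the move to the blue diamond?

turn right 78°, forward 6.6 m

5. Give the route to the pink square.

turn left 57°, forward 6.5 m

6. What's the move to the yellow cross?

turn left 169°, forward 6.1 m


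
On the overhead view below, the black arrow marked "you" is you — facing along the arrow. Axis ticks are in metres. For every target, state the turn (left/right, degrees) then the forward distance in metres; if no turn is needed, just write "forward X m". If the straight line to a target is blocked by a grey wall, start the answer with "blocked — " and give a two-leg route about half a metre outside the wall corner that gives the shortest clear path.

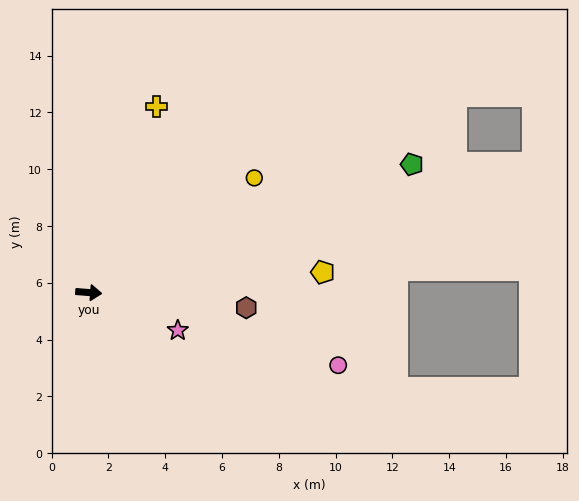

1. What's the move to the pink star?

turn right 19°, forward 3.4 m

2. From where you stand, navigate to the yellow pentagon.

turn left 9°, forward 8.3 m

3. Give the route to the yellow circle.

turn left 39°, forward 7.1 m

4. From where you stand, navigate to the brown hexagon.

forward 5.6 m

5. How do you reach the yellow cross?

turn left 74°, forward 7.0 m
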